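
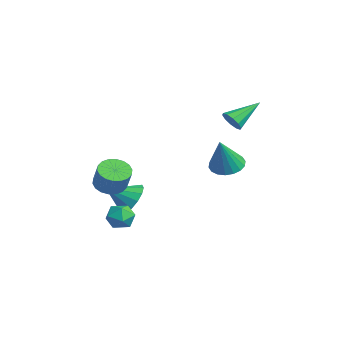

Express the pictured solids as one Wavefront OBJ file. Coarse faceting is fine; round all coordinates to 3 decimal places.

v 0.152 -1.906 -3.952
v 0.854 -2.009 -3.5
v -0.054 -3.251 -3.94
v 0.648 -3.354 -3.488
v -0.024 -2.986 -3.142
v 0.103 -2.154 -3.15
v 0.697 -3.106 -4.29
v 0.824 -2.274 -4.298
v 1.191 -2.751 -3.709
v 0.745 -2.676 -3
v 0.055 -2.584 -4.44
v -0.391 -2.509 -3.731
v 2.985 1.941 0.219
v 3.447 1.294 -0.203
v 3.715 1.299 2.001
v 3.706 1.6 -0.199
v 3.822 1.973 -0.112
v 3.772 2.34 0.041
v 3.567 2.628 0.228
v 3.246 2.78 0.414
v 2.874 2.766 0.561
v 2.524 2.588 0.641
v 2.265 2.282 0.637
v 2.149 1.909 0.55
v 2.199 1.542 0.397
v 2.404 1.254 0.209
v 2.725 1.102 0.023
v 3.097 1.116 -0.124
v -0.69 -2.838 -1.843
v -0.084 -2.369 -2.255
v 0.696 -2.334 -1.07
v 0.09 -2.802 -0.657
v -0.318 -2.098 -2.109
v 0.462 -2.062 -0.923
v -0.626 -1.973 -1.911
v 0.154 -1.937 -0.725
v -0.947 -2.019 -1.698
v -0.166 -1.984 -0.512
v -1.216 -2.227 -1.515
v -0.436 -2.192 -0.329
v -1.382 -2.557 -1.396
v -0.602 -2.522 -0.21
v -1.41 -2.942 -1.366
v -0.63 -2.907 -0.18
v -1.296 -3.306 -1.43
v -0.516 -3.271 -0.245
v -1.062 -3.578 -1.577
v -0.282 -3.542 -0.391
v -0.754 -3.703 -1.775
v 0.026 -3.667 -0.589
v -0.434 -3.656 -1.988
v 0.347 -3.621 -0.802
v -0.164 -3.448 -2.171
v 0.616 -3.413 -0.985
v 0.002 -3.118 -2.29
v 0.782 -3.083 -1.104
v 0.03 -2.733 -2.32
v 0.81 -2.698 -1.134
v 0.691 2.986 2.165
v 1.236 2.852 2.549
v 0.369 4.574 3.175
v 1.361 3.085 2.222
v 1.23 3.28 1.874
v 0.893 3.363 1.636
v 0.479 3.302 1.601
v 0.146 3.12 1.781
v 0.02 2.887 2.107
v 0.151 2.691 2.456
v 0.488 2.609 2.693
v 0.902 2.67 2.729
v -3.279 -0.946 -4.196
v -2.484 -0.648 -3.513
v -3.521 -2.254 -3.344
v -2.953 -0.421 -3.298
v -3.51 -0.335 -3.323
v -4.005 -0.412 -3.582
v -4.306 -0.633 -4.006
v -4.331 -0.937 -4.48
v -4.075 -1.243 -4.879
v -3.605 -1.47 -5.094
v -3.048 -1.556 -5.069
v -2.553 -1.479 -4.81
v -2.253 -1.259 -4.386
v -2.227 -0.955 -3.911
f 1 12 6
f 1 6 2
f 1 2 8
f 1 8 11
f 1 11 12
f 2 6 10
f 6 12 5
f 12 11 3
f 11 8 7
f 8 2 9
f 4 10 5
f 4 5 3
f 4 3 7
f 4 7 9
f 4 9 10
f 5 10 6
f 3 5 12
f 7 3 11
f 9 7 8
f 10 9 2
f 14 13 16
f 14 16 15
f 16 13 17
f 16 17 15
f 17 13 18
f 17 18 15
f 18 13 19
f 18 19 15
f 19 13 20
f 19 20 15
f 20 13 21
f 20 21 15
f 21 13 22
f 21 22 15
f 22 13 23
f 22 23 15
f 23 13 24
f 23 24 15
f 24 13 25
f 24 25 15
f 25 13 26
f 25 26 15
f 26 13 27
f 26 27 15
f 27 13 28
f 27 28 15
f 28 13 14
f 28 14 15
f 30 29 33
f 30 33 31
f 31 33 34
f 31 34 32
f 33 29 35
f 33 35 34
f 34 35 36
f 34 36 32
f 35 29 37
f 35 37 36
f 36 37 38
f 36 38 32
f 37 29 39
f 37 39 38
f 38 39 40
f 38 40 32
f 39 29 41
f 39 41 40
f 40 41 42
f 40 42 32
f 41 29 43
f 41 43 42
f 42 43 44
f 42 44 32
f 43 29 45
f 43 45 44
f 44 45 46
f 44 46 32
f 45 29 47
f 45 47 46
f 46 47 48
f 46 48 32
f 47 29 49
f 47 49 48
f 48 49 50
f 48 50 32
f 49 29 51
f 49 51 50
f 50 51 52
f 50 52 32
f 51 29 53
f 51 53 52
f 52 53 54
f 52 54 32
f 53 29 55
f 53 55 54
f 54 55 56
f 54 56 32
f 55 29 57
f 55 57 56
f 56 57 58
f 56 58 32
f 57 29 30
f 57 30 58
f 58 30 31
f 58 31 32
f 60 59 62
f 60 62 61
f 62 59 63
f 62 63 61
f 63 59 64
f 63 64 61
f 64 59 65
f 64 65 61
f 65 59 66
f 65 66 61
f 66 59 67
f 66 67 61
f 67 59 68
f 67 68 61
f 68 59 69
f 68 69 61
f 69 59 70
f 69 70 61
f 70 59 60
f 70 60 61
f 72 71 74
f 72 74 73
f 74 71 75
f 74 75 73
f 75 71 76
f 75 76 73
f 76 71 77
f 76 77 73
f 77 71 78
f 77 78 73
f 78 71 79
f 78 79 73
f 79 71 80
f 79 80 73
f 80 71 81
f 80 81 73
f 81 71 82
f 81 82 73
f 82 71 83
f 82 83 73
f 83 71 84
f 83 84 73
f 84 71 72
f 84 72 73



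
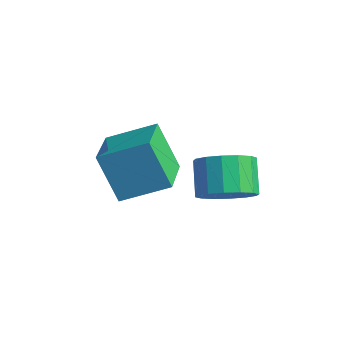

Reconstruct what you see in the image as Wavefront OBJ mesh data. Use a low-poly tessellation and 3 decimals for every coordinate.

v 0.71 3.302 -2.767
v 1.087 2.736 -1.993
v 0.286 3.452 -1.08
v -0.09 4.018 -1.853
v 1.416 3.153 -2.031
v 0.615 3.869 -1.118
v 1.556 3.611 -2.267
v 0.756 4.327 -1.354
v 1.47 3.985 -2.636
v 0.669 4.701 -1.723
v 1.18 4.177 -3.041
v 0.379 4.893 -2.127
v 0.764 4.134 -3.372
v -0.037 4.85 -2.458
v 0.334 3.868 -3.54
v -0.467 4.584 -2.627
v 0.005 3.451 -3.502
v -0.796 4.167 -2.589
v -0.136 2.993 -3.266
v -0.936 3.709 -2.353
v -0.049 2.619 -2.897
v -0.85 3.335 -1.984
v 0.241 2.427 -2.493
v -0.56 3.143 -1.579
v 0.657 2.47 -2.162
v -0.144 3.186 -1.248
v -1.778 0.881 -3.105
v -2.745 0.817 -1.424
v -2.898 2.351 -3.694
v -3.865 2.288 -2.013
v -0.575 2.092 -2.367
v -1.542 2.029 -0.686
v -1.695 3.563 -2.956
v -2.662 3.499 -1.275
f 2 1 5
f 2 5 3
f 3 5 6
f 3 6 4
f 5 1 7
f 5 7 6
f 6 7 8
f 6 8 4
f 7 1 9
f 7 9 8
f 8 9 10
f 8 10 4
f 9 1 11
f 9 11 10
f 10 11 12
f 10 12 4
f 11 1 13
f 11 13 12
f 12 13 14
f 12 14 4
f 13 1 15
f 13 15 14
f 14 15 16
f 14 16 4
f 15 1 17
f 15 17 16
f 16 17 18
f 16 18 4
f 17 1 19
f 17 19 18
f 18 19 20
f 18 20 4
f 19 1 21
f 19 21 20
f 20 21 22
f 20 22 4
f 21 1 23
f 21 23 22
f 22 23 24
f 22 24 4
f 23 1 25
f 23 25 24
f 24 25 26
f 24 26 4
f 25 1 2
f 25 2 26
f 26 2 3
f 26 3 4
f 28 30 27
f 31 28 27
f 27 30 29
f 29 31 27
f 28 34 30
f 32 28 31
f 32 34 28
f 30 34 29
f 33 31 29
f 29 34 33
f 33 32 31
f 34 32 33



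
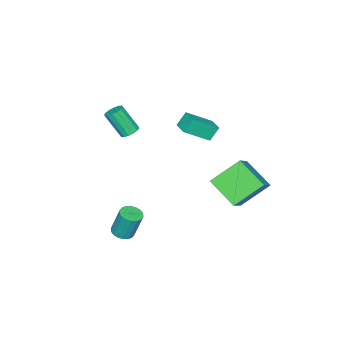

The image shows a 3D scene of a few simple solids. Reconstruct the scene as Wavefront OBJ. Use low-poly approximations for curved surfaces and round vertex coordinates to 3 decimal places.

v -2.871 0.298 -2.559
v -4.148 1.23 -1.385
v -2.616 1.897 -3.553
v -3.893 2.83 -2.378
v -1.447 0.79 -1.402
v -2.724 1.723 -0.227
v -1.192 2.39 -2.395
v -2.469 3.322 -1.221
v 3.506 -0.945 -2.784
v 3.976 -0.578 -2.853
v 3.844 -0.129 -1.365
v 3.374 -0.495 -1.296
v 3.769 -0.422 -2.918
v 3.637 0.027 -1.43
v 3.51 -0.37 -2.957
v 3.378 0.079 -1.469
v 3.251 -0.432 -2.962
v 3.118 0.018 -1.474
v 3.041 -0.595 -2.931
v 2.909 -0.145 -1.443
v 2.924 -0.827 -2.871
v 2.792 -0.378 -1.383
v 2.922 -1.083 -2.794
v 2.79 -0.633 -1.306
v 3.036 -1.311 -2.715
v 2.904 -0.862 -1.227
v 3.243 -1.467 -2.65
v 3.111 -1.018 -1.162
v 3.502 -1.519 -2.611
v 3.37 -1.07 -1.123
v 3.762 -1.458 -2.606
v 3.629 -1.008 -1.118
v 3.971 -1.295 -2.637
v 3.839 -0.845 -1.149
v 4.088 -1.062 -2.697
v 3.956 -0.613 -1.209
v 4.09 -0.807 -2.774
v 3.958 -0.357 -1.286
v 0.636 -2.557 2.16
v 1.082 -2.291 2.266
v 1.271 -3.138 3.587
v 0.824 -3.403 3.48
v 0.883 -2.147 2.387
v 1.072 -2.994 3.708
v 0.618 -2.112 2.448
v 0.806 -2.959 3.768
v 0.357 -2.196 2.431
v 0.546 -3.043 3.751
v 0.171 -2.377 2.341
v 0.36 -3.224 3.662
v 0.11 -2.606 2.203
v 0.298 -3.453 3.524
v 0.189 -2.822 2.053
v 0.378 -3.669 3.374
v 0.388 -2.966 1.932
v 0.577 -3.813 3.253
v 0.654 -3.001 1.872
v 0.842 -3.848 3.192
v 0.914 -2.917 1.889
v 1.103 -3.764 3.209
v 1.1 -2.736 1.978
v 1.289 -3.583 3.299
v 1.162 -2.507 2.116
v 1.35 -3.354 3.437
v -2.691 -0.477 0.898
v -1.613 -1.337 1.84
v -3.176 -0.261 1.65
v -2.097 -1.121 2.592
v -2.183 0.281 1.008
v -1.104 -0.579 1.95
v -2.667 0.497 1.76
v -1.589 -0.363 2.702
f 2 4 1
f 5 2 1
f 1 4 3
f 3 5 1
f 2 8 4
f 6 2 5
f 6 8 2
f 4 8 3
f 7 5 3
f 3 8 7
f 7 6 5
f 8 6 7
f 10 9 13
f 10 13 11
f 11 13 14
f 11 14 12
f 13 9 15
f 13 15 14
f 14 15 16
f 14 16 12
f 15 9 17
f 15 17 16
f 16 17 18
f 16 18 12
f 17 9 19
f 17 19 18
f 18 19 20
f 18 20 12
f 19 9 21
f 19 21 20
f 20 21 22
f 20 22 12
f 21 9 23
f 21 23 22
f 22 23 24
f 22 24 12
f 23 9 25
f 23 25 24
f 24 25 26
f 24 26 12
f 25 9 27
f 25 27 26
f 26 27 28
f 26 28 12
f 27 9 29
f 27 29 28
f 28 29 30
f 28 30 12
f 29 9 31
f 29 31 30
f 30 31 32
f 30 32 12
f 31 9 33
f 31 33 32
f 32 33 34
f 32 34 12
f 33 9 35
f 33 35 34
f 34 35 36
f 34 36 12
f 35 9 37
f 35 37 36
f 36 37 38
f 36 38 12
f 37 9 10
f 37 10 38
f 38 10 11
f 38 11 12
f 40 39 43
f 40 43 41
f 41 43 44
f 41 44 42
f 43 39 45
f 43 45 44
f 44 45 46
f 44 46 42
f 45 39 47
f 45 47 46
f 46 47 48
f 46 48 42
f 47 39 49
f 47 49 48
f 48 49 50
f 48 50 42
f 49 39 51
f 49 51 50
f 50 51 52
f 50 52 42
f 51 39 53
f 51 53 52
f 52 53 54
f 52 54 42
f 53 39 55
f 53 55 54
f 54 55 56
f 54 56 42
f 55 39 57
f 55 57 56
f 56 57 58
f 56 58 42
f 57 39 59
f 57 59 58
f 58 59 60
f 58 60 42
f 59 39 61
f 59 61 60
f 60 61 62
f 60 62 42
f 61 39 63
f 61 63 62
f 62 63 64
f 62 64 42
f 63 39 40
f 63 40 64
f 64 40 41
f 64 41 42
f 66 68 65
f 69 66 65
f 65 68 67
f 67 69 65
f 66 72 68
f 70 66 69
f 70 72 66
f 68 72 67
f 71 69 67
f 67 72 71
f 71 70 69
f 72 70 71



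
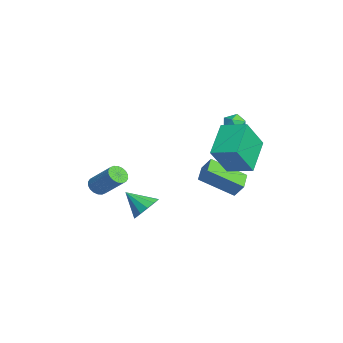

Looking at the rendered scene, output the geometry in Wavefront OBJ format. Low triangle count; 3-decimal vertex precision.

v -0.219 2.917 -1.294
v -0.484 1.113 -0.154
v 0.116 3.339 -0.548
v -0.15 1.535 0.592
v 0.89 2.565 -1.592
v 0.624 0.761 -0.452
v 1.224 2.987 -0.846
v 0.959 1.183 0.294
v 1.234 -1.898 -2.05
v 1.99 -1.958 -1.623
v 0.626 -2.882 -1.11
v 1.738 -1.597 -1.407
v 1.326 -1.331 -1.396
v 0.885 -1.246 -1.592
v 0.555 -1.367 -1.934
v 0.44 -1.657 -2.312
v 0.578 -2.024 -2.607
v 0.924 -2.351 -2.725
v 1.368 -2.534 -2.628
v 1.77 -2.515 -2.348
v 2.002 -2.3 -1.973
v 3.098 1.79 1.19
v 3.802 0.851 2.81
v 1.51 2.561 2.327
v 2.213 1.622 3.947
v 3.887 2.938 1.513
v 4.59 1.999 3.133
v 2.298 3.709 2.65
v 3.002 2.77 4.27
v -1.436 3.492 2.617
v -0.9 3.4 2.153
v -1.36 2.38 2.927
v -0.824 2.288 2.463
v -0.726 2.687 3.048
v -0.773 3.374 2.857
v -1.487 2.406 2.223
v -1.534 3.093 2.032
v -0.932 2.728 1.91
v -0.461 2.902 2.419
v -1.799 2.878 2.661
v -1.328 3.052 3.17
v -1.656 -4.046 -1.672
v -1.278 -3.864 -2.114
v -0.306 -2.911 -0.891
v -0.684 -3.094 -0.448
v -1.469 -3.67 -2.114
v -0.496 -2.718 -0.891
v -1.696 -3.551 -2.026
v -0.724 -2.598 -0.802
v -1.916 -3.53 -1.867
v -0.943 -2.577 -0.644
v -2.084 -3.611 -1.67
v -1.112 -2.659 -0.447
v -2.167 -3.779 -1.474
v -1.195 -2.826 -0.25
v -2.15 -3.999 -1.316
v -1.177 -3.046 -0.093
v -2.034 -4.229 -1.229
v -1.062 -3.276 -0.006
v -1.844 -4.422 -1.229
v -0.871 -3.47 -0.006
v -1.616 -4.542 -1.318
v -0.644 -3.589 -0.094
v -1.397 -4.563 -1.476
v -0.424 -3.61 -0.253
v -1.228 -4.481 -1.673
v -0.256 -3.529 -0.45
v -1.145 -4.314 -1.87
v -0.173 -3.361 -0.646
v -1.163 -4.094 -2.027
v -0.19 -3.141 -0.804
f 2 4 1
f 5 2 1
f 1 4 3
f 3 5 1
f 2 8 4
f 6 2 5
f 6 8 2
f 4 8 3
f 7 5 3
f 3 8 7
f 7 6 5
f 8 6 7
f 10 9 12
f 10 12 11
f 12 9 13
f 12 13 11
f 13 9 14
f 13 14 11
f 14 9 15
f 14 15 11
f 15 9 16
f 15 16 11
f 16 9 17
f 16 17 11
f 17 9 18
f 17 18 11
f 18 9 19
f 18 19 11
f 19 9 20
f 19 20 11
f 20 9 21
f 20 21 11
f 21 9 10
f 21 10 11
f 23 25 22
f 26 23 22
f 22 25 24
f 24 26 22
f 23 29 25
f 27 23 26
f 27 29 23
f 25 29 24
f 28 26 24
f 24 29 28
f 28 27 26
f 29 27 28
f 30 41 35
f 30 35 31
f 30 31 37
f 30 37 40
f 30 40 41
f 31 35 39
f 35 41 34
f 41 40 32
f 40 37 36
f 37 31 38
f 33 39 34
f 33 34 32
f 33 32 36
f 33 36 38
f 33 38 39
f 34 39 35
f 32 34 41
f 36 32 40
f 38 36 37
f 39 38 31
f 43 42 46
f 43 46 44
f 44 46 47
f 44 47 45
f 46 42 48
f 46 48 47
f 47 48 49
f 47 49 45
f 48 42 50
f 48 50 49
f 49 50 51
f 49 51 45
f 50 42 52
f 50 52 51
f 51 52 53
f 51 53 45
f 52 42 54
f 52 54 53
f 53 54 55
f 53 55 45
f 54 42 56
f 54 56 55
f 55 56 57
f 55 57 45
f 56 42 58
f 56 58 57
f 57 58 59
f 57 59 45
f 58 42 60
f 58 60 59
f 59 60 61
f 59 61 45
f 60 42 62
f 60 62 61
f 61 62 63
f 61 63 45
f 62 42 64
f 62 64 63
f 63 64 65
f 63 65 45
f 64 42 66
f 64 66 65
f 65 66 67
f 65 67 45
f 66 42 68
f 66 68 67
f 67 68 69
f 67 69 45
f 68 42 70
f 68 70 69
f 69 70 71
f 69 71 45
f 70 42 43
f 70 43 71
f 71 43 44
f 71 44 45



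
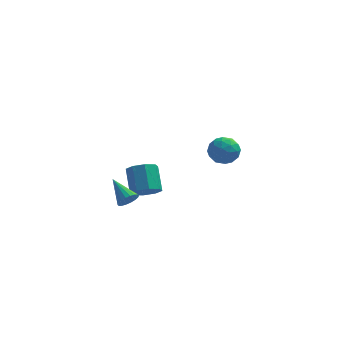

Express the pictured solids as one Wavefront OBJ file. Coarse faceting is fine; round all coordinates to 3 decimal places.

v 2.741 -2.807 1.871
v 3.416 -3.089 1.638
v 2.604 -3.771 2.642
v 3.279 -4.053 2.409
v 3.256 -3.41 2.827
v 3.341 -2.814 2.35
v 2.679 -4.046 1.93
v 2.764 -3.45 1.453
v 3.377 -3.855 1.674
v 3.734 -3.462 2.228
v 2.286 -3.398 2.052
v 2.643 -3.005 2.606
v 3.091 -2.864 1.687
v 2.929 -3.996 2.593
v 2.916 -3.618 2.839
v 3.313 -3.785 2.702
v 3.047 -2.702 2.106
v 3.443 -2.868 1.968
v 3.349 -3.056 2.667
v 2.577 -3.992 2.312
v 2.973 -4.158 2.174
v 2.707 -3.075 1.578
v 3.104 -3.242 1.441
v 2.671 -3.804 1.613
v 3.464 -3.48 1.571
v 3.384 -4.046 2.024
v 3.031 -4.042 1.742
v 3.081 -3.692 1.462
v 3.674 -3.249 1.897
v 3.593 -3.815 2.35
v 3.58 -3.437 2.596
v 3.63 -3.087 2.316
v 3.651 -3.699 1.918
v 2.427 -3.045 1.93
v 2.346 -3.611 2.383
v 2.39 -3.773 1.964
v 2.44 -3.423 1.684
v 2.636 -2.814 2.256
v 2.556 -3.38 2.709
v 2.939 -3.168 2.818
v 2.989 -2.818 2.538
v 2.369 -3.161 2.362
v -1.454 -0.435 -3.314
v -1.148 -0.533 -2.856
v -2.266 0.535 -2.566
v -1.025 -0.346 -2.965
v -0.988 -0.176 -3.144
v -1.042 -0.058 -3.356
v -1.178 -0.014 -3.56
v -1.369 -0.054 -3.716
v -1.576 -0.169 -3.792
v -1.76 -0.337 -3.773
v -1.883 -0.524 -3.664
v -1.92 -0.694 -3.485
v -1.866 -0.812 -3.273
v -1.73 -0.856 -3.069
v -1.539 -0.816 -2.913
v -1.332 -0.701 -2.837
v -0.828 1.727 -4.184
v -0.434 2.246 -4.612
v -0.717 3.292 -3.604
v -1.112 2.773 -3.176
v -1.013 2.226 -4.754
v -1.297 3.272 -3.746
v -1.484 1.913 -4.562
v -1.768 2.96 -3.555
v -1.571 1.492 -4.149
v -1.855 2.538 -3.141
v -1.223 1.208 -3.756
v -1.506 2.254 -2.748
v -0.643 1.228 -3.614
v -0.927 2.274 -2.606
v -0.172 1.54 -3.805
v -0.456 2.587 -2.798
v -0.085 1.962 -4.219
v -0.369 3.008 -3.211
f 1 38 17
f 38 12 41
f 17 41 6
f 38 41 17
f 1 17 13
f 17 6 18
f 13 18 2
f 17 18 13
f 1 13 22
f 13 2 23
f 22 23 8
f 13 23 22
f 1 22 34
f 22 8 37
f 34 37 11
f 22 37 34
f 1 34 38
f 34 11 42
f 38 42 12
f 34 42 38
f 2 18 29
f 18 6 32
f 29 32 10
f 18 32 29
f 6 41 19
f 41 12 40
f 19 40 5
f 41 40 19
f 12 42 39
f 42 11 35
f 39 35 3
f 42 35 39
f 11 37 36
f 37 8 24
f 36 24 7
f 37 24 36
f 8 23 28
f 23 2 25
f 28 25 9
f 23 25 28
f 4 30 16
f 30 10 31
f 16 31 5
f 30 31 16
f 4 16 14
f 16 5 15
f 14 15 3
f 16 15 14
f 4 14 21
f 14 3 20
f 21 20 7
f 14 20 21
f 4 21 26
f 21 7 27
f 26 27 9
f 21 27 26
f 4 26 30
f 26 9 33
f 30 33 10
f 26 33 30
f 5 31 19
f 31 10 32
f 19 32 6
f 31 32 19
f 3 15 39
f 15 5 40
f 39 40 12
f 15 40 39
f 7 20 36
f 20 3 35
f 36 35 11
f 20 35 36
f 9 27 28
f 27 7 24
f 28 24 8
f 27 24 28
f 10 33 29
f 33 9 25
f 29 25 2
f 33 25 29
f 44 43 46
f 44 46 45
f 46 43 47
f 46 47 45
f 47 43 48
f 47 48 45
f 48 43 49
f 48 49 45
f 49 43 50
f 49 50 45
f 50 43 51
f 50 51 45
f 51 43 52
f 51 52 45
f 52 43 53
f 52 53 45
f 53 43 54
f 53 54 45
f 54 43 55
f 54 55 45
f 55 43 56
f 55 56 45
f 56 43 57
f 56 57 45
f 57 43 58
f 57 58 45
f 58 43 44
f 58 44 45
f 60 59 63
f 60 63 61
f 61 63 64
f 61 64 62
f 63 59 65
f 63 65 64
f 64 65 66
f 64 66 62
f 65 59 67
f 65 67 66
f 66 67 68
f 66 68 62
f 67 59 69
f 67 69 68
f 68 69 70
f 68 70 62
f 69 59 71
f 69 71 70
f 70 71 72
f 70 72 62
f 71 59 73
f 71 73 72
f 72 73 74
f 72 74 62
f 73 59 75
f 73 75 74
f 74 75 76
f 74 76 62
f 75 59 60
f 75 60 76
f 76 60 61
f 76 61 62



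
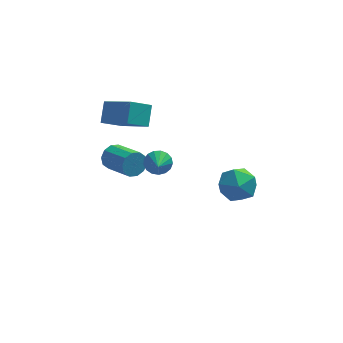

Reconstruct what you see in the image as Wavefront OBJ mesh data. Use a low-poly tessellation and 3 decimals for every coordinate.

v -0.126 1.145 0.871
v 0.216 0.835 0.358
v -0.154 0.255 1.389
v 0.455 0.944 0.558
v 0.561 1.1 0.83
v 0.509 1.265 1.111
v 0.312 1.403 1.337
v 0.015 1.482 1.456
v -0.315 1.483 1.442
v -0.602 1.407 1.296
v -0.78 1.271 1.053
v -0.807 1.106 0.768
v -0.679 0.95 0.507
v -0.424 0.838 0.329
v -0.101 0.797 0.275
v -1.792 2.695 2.282
v -2.77 2.266 2.951
v -1.615 3.56 3.095
v -2.593 3.131 3.764
v -0.547 1.469 3.316
v -1.525 1.04 3.985
v -0.37 2.334 4.129
v -1.348 1.905 4.798
v 3.645 -2.353 3.682
v 4.154 -2.895 2.983
v 2.426 -3.465 3.657
v 2.935 -4.007 2.958
v 3.288 -3.948 3.913
v 4.041 -3.26 3.929
v 2.539 -3.1 2.711
v 3.292 -2.412 2.727
v 3.47 -3.356 2.383
v 3.933 -3.88 3.126
v 2.647 -2.48 3.514
v 3.11 -3.004 4.257
v -2.222 3.241 -0.599
v -1.971 3.673 -0.081
v -0.967 2.352 0.537
v -1.218 1.919 0.019
v -2.335 3.469 0.075
v -1.331 2.148 0.692
v -2.655 3.178 -0.027
v -1.652 1.857 0.59
v -2.81 2.911 -0.347
v -1.807 1.59 0.27
v -2.741 2.769 -0.763
v -1.737 1.448 -0.146
v -2.473 2.808 -1.117
v -1.469 1.487 -0.499
v -2.109 3.012 -1.272
v -1.105 1.691 -0.655
v -1.788 3.303 -1.17
v -0.785 1.982 -0.553
v -1.633 3.57 -0.85
v -0.63 2.249 -0.233
v -1.703 3.712 -0.434
v -0.699 2.391 0.183
f 2 1 4
f 2 4 3
f 4 1 5
f 4 5 3
f 5 1 6
f 5 6 3
f 6 1 7
f 6 7 3
f 7 1 8
f 7 8 3
f 8 1 9
f 8 9 3
f 9 1 10
f 9 10 3
f 10 1 11
f 10 11 3
f 11 1 12
f 11 12 3
f 12 1 13
f 12 13 3
f 13 1 14
f 13 14 3
f 14 1 15
f 14 15 3
f 15 1 2
f 15 2 3
f 17 19 16
f 20 17 16
f 16 19 18
f 18 20 16
f 17 23 19
f 21 17 20
f 21 23 17
f 19 23 18
f 22 20 18
f 18 23 22
f 22 21 20
f 23 21 22
f 24 35 29
f 24 29 25
f 24 25 31
f 24 31 34
f 24 34 35
f 25 29 33
f 29 35 28
f 35 34 26
f 34 31 30
f 31 25 32
f 27 33 28
f 27 28 26
f 27 26 30
f 27 30 32
f 27 32 33
f 28 33 29
f 26 28 35
f 30 26 34
f 32 30 31
f 33 32 25
f 37 36 40
f 37 40 38
f 38 40 41
f 38 41 39
f 40 36 42
f 40 42 41
f 41 42 43
f 41 43 39
f 42 36 44
f 42 44 43
f 43 44 45
f 43 45 39
f 44 36 46
f 44 46 45
f 45 46 47
f 45 47 39
f 46 36 48
f 46 48 47
f 47 48 49
f 47 49 39
f 48 36 50
f 48 50 49
f 49 50 51
f 49 51 39
f 50 36 52
f 50 52 51
f 51 52 53
f 51 53 39
f 52 36 54
f 52 54 53
f 53 54 55
f 53 55 39
f 54 36 56
f 54 56 55
f 55 56 57
f 55 57 39
f 56 36 37
f 56 37 57
f 57 37 38
f 57 38 39



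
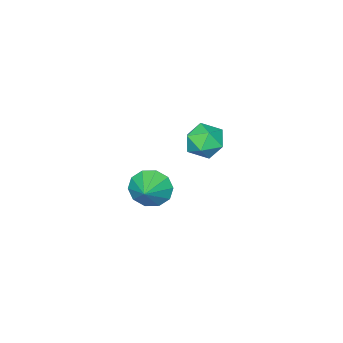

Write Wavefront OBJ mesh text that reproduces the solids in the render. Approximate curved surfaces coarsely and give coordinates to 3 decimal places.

v -1.202 1.894 0.93
v -0.582 2.474 1.477
v -0.378 0.566 1.403
v 0.242 1.146 1.95
v -0.721 1.031 2.23
v -1.231 1.852 1.938
v 0.271 1.188 0.942
v -0.239 2.009 0.65
v 0.328 2.037 1.485
v -0.285 1.94 2.281
v -0.675 1.1 0.599
v -1.288 1.003 1.395
v -1.057 -2.395 -4.226
v -0.398 -2.883 -4.914
v 0.017 -1.725 -3.674
v -0.605 -2.32 -5.193
v -0.984 -1.786 -5.103
v -1.391 -1.484 -4.678
v -1.67 -1.53 -4.081
v -1.715 -1.906 -3.539
v -1.508 -2.469 -3.259
v -1.129 -3.003 -3.349
v -0.722 -3.305 -3.774
v -0.443 -3.259 -4.372
f 1 12 6
f 1 6 2
f 1 2 8
f 1 8 11
f 1 11 12
f 2 6 10
f 6 12 5
f 12 11 3
f 11 8 7
f 8 2 9
f 4 10 5
f 4 5 3
f 4 3 7
f 4 7 9
f 4 9 10
f 5 10 6
f 3 5 12
f 7 3 11
f 9 7 8
f 10 9 2
f 14 13 16
f 14 16 15
f 16 13 17
f 16 17 15
f 17 13 18
f 17 18 15
f 18 13 19
f 18 19 15
f 19 13 20
f 19 20 15
f 20 13 21
f 20 21 15
f 21 13 22
f 21 22 15
f 22 13 23
f 22 23 15
f 23 13 24
f 23 24 15
f 24 13 14
f 24 14 15



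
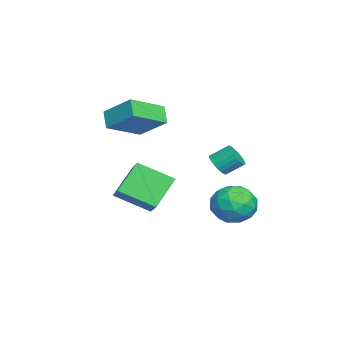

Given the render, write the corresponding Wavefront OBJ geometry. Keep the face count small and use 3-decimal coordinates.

v -3.037 -2.764 4.109
v -2.331 -1.362 5.197
v -4.451 -1.388 3.255
v -3.745 0.014 4.343
v -2.315 -2.514 3.317
v -1.609 -1.112 4.405
v -3.729 -1.138 2.463
v -3.023 0.264 3.551
v -4.492 -1.657 -0.056
v -3.072 -1.18 0.849
v -4.491 0.174 -1.022
v -3.071 0.651 -0.117
v -3.329 -2.411 -1.483
v -1.909 -1.934 -0.578
v -3.328 -0.58 -2.449
v -1.908 -0.103 -1.544
v 1.012 3.13 2.469
v 1.242 2.781 2.98
v 1.137 3.621 3.601
v 0.908 3.97 3.091
v 1.46 2.879 2.884
v 1.355 3.719 3.506
v 1.61 3.015 2.725
v 1.505 3.855 3.347
v 1.669 3.169 2.527
v 1.564 4.009 3.149
v 1.628 3.317 2.321
v 1.523 4.157 2.942
v 1.493 3.436 2.136
v 1.388 4.276 2.758
v 1.285 3.509 2.003
v 1.18 4.349 2.624
v 1.036 3.524 1.94
v 0.931 4.364 2.562
v 0.783 3.479 1.959
v 0.678 4.319 2.58
v 0.565 3.381 2.054
v 0.46 4.221 2.676
v 0.415 3.245 2.213
v 0.31 4.085 2.835
v 0.356 3.091 2.411
v 0.251 3.931 3.033
v 0.397 2.943 2.618
v 0.292 3.783 3.239
v 0.532 2.824 2.802
v 0.427 3.664 3.424
v 0.74 2.751 2.936
v 0.635 3.591 3.557
v 0.989 2.736 2.998
v 0.884 3.576 3.62
v -3.68 3.348 -1.471
v -3.136 3.751 -0.456
v -1.924 3.229 -2.364
v -1.38 3.632 -1.349
v -1.889 2.524 -1.369
v -2.975 2.597 -0.818
v -2.085 4.383 -2.002
v -3.171 4.456 -1.451
v -2.151 4.39 -0.784
v -2.03 3.241 -0.393
v -3.03 3.739 -2.427
v -2.909 2.59 -2.036
v -3.562 3.56 -0.885
v -1.498 3.42 -1.935
v -1.797 2.769 -1.947
v -1.478 3.005 -1.35
v -3.467 2.882 -1.098
v -3.148 3.119 -0.501
v -2.415 2.397 -1.038
v -1.912 3.861 -2.319
v -1.593 4.098 -1.722
v -3.582 3.975 -1.47
v -3.263 4.211 -0.873
v -2.645 4.583 -1.782
v -2.664 4.173 -0.482
v -1.631 4.103 -1.006
v -2.046 4.544 -1.391
v -2.684 4.587 -1.066
v -2.592 3.497 -0.252
v -1.56 3.427 -0.776
v -1.86 2.776 -0.788
v -2.498 2.819 -0.464
v -2.013 3.873 -0.445
v -3.5 3.553 -2.044
v -2.468 3.483 -2.568
v -2.562 4.161 -2.356
v -3.2 4.204 -2.032
v -3.429 2.877 -1.814
v -2.396 2.807 -2.338
v -2.376 2.393 -1.754
v -3.014 2.436 -1.429
v -3.047 3.107 -2.375
f 2 4 1
f 5 2 1
f 1 4 3
f 3 5 1
f 2 8 4
f 6 2 5
f 6 8 2
f 4 8 3
f 7 5 3
f 3 8 7
f 7 6 5
f 8 6 7
f 10 12 9
f 13 10 9
f 9 12 11
f 11 13 9
f 10 16 12
f 14 10 13
f 14 16 10
f 12 16 11
f 15 13 11
f 11 16 15
f 15 14 13
f 16 14 15
f 18 17 21
f 18 21 19
f 19 21 22
f 19 22 20
f 21 17 23
f 21 23 22
f 22 23 24
f 22 24 20
f 23 17 25
f 23 25 24
f 24 25 26
f 24 26 20
f 25 17 27
f 25 27 26
f 26 27 28
f 26 28 20
f 27 17 29
f 27 29 28
f 28 29 30
f 28 30 20
f 29 17 31
f 29 31 30
f 30 31 32
f 30 32 20
f 31 17 33
f 31 33 32
f 32 33 34
f 32 34 20
f 33 17 35
f 33 35 34
f 34 35 36
f 34 36 20
f 35 17 37
f 35 37 36
f 36 37 38
f 36 38 20
f 37 17 39
f 37 39 38
f 38 39 40
f 38 40 20
f 39 17 41
f 39 41 40
f 40 41 42
f 40 42 20
f 41 17 43
f 41 43 42
f 42 43 44
f 42 44 20
f 43 17 45
f 43 45 44
f 44 45 46
f 44 46 20
f 45 17 47
f 45 47 46
f 46 47 48
f 46 48 20
f 47 17 49
f 47 49 48
f 48 49 50
f 48 50 20
f 49 17 18
f 49 18 50
f 50 18 19
f 50 19 20
f 51 88 67
f 88 62 91
f 67 91 56
f 88 91 67
f 51 67 63
f 67 56 68
f 63 68 52
f 67 68 63
f 51 63 72
f 63 52 73
f 72 73 58
f 63 73 72
f 51 72 84
f 72 58 87
f 84 87 61
f 72 87 84
f 51 84 88
f 84 61 92
f 88 92 62
f 84 92 88
f 52 68 79
f 68 56 82
f 79 82 60
f 68 82 79
f 56 91 69
f 91 62 90
f 69 90 55
f 91 90 69
f 62 92 89
f 92 61 85
f 89 85 53
f 92 85 89
f 61 87 86
f 87 58 74
f 86 74 57
f 87 74 86
f 58 73 78
f 73 52 75
f 78 75 59
f 73 75 78
f 54 80 66
f 80 60 81
f 66 81 55
f 80 81 66
f 54 66 64
f 66 55 65
f 64 65 53
f 66 65 64
f 54 64 71
f 64 53 70
f 71 70 57
f 64 70 71
f 54 71 76
f 71 57 77
f 76 77 59
f 71 77 76
f 54 76 80
f 76 59 83
f 80 83 60
f 76 83 80
f 55 81 69
f 81 60 82
f 69 82 56
f 81 82 69
f 53 65 89
f 65 55 90
f 89 90 62
f 65 90 89
f 57 70 86
f 70 53 85
f 86 85 61
f 70 85 86
f 59 77 78
f 77 57 74
f 78 74 58
f 77 74 78
f 60 83 79
f 83 59 75
f 79 75 52
f 83 75 79



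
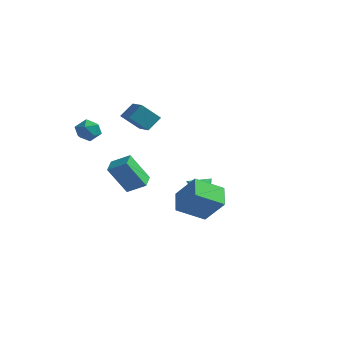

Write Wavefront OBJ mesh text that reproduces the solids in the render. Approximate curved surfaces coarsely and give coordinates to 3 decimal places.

v -3.619 -0.939 -1.944
v -2.511 -0.633 -1.297
v -4.009 0.072 -1.755
v -2.901 0.378 -1.108
v -2.739 -0.258 -3.772
v -1.631 0.048 -3.125
v -3.129 0.753 -3.583
v -2.021 1.059 -2.936
v -3.859 0.863 1.654
v -3.51 1.656 2.441
v -2.979 1.492 0.629
v -2.63 2.285 1.416
v -2.63 -0.125 2.104
v -2.281 0.668 2.891
v -1.75 0.504 1.079
v -1.401 1.297 1.866
v 4.095 -3.147 -3.131
v 2.963 -4.339 -2.218
v 3.413 -2.019 -2.503
v 2.281 -3.211 -1.59
v 5.339 -3.209 -1.67
v 4.207 -4.401 -0.757
v 4.657 -2.081 -1.042
v 3.525 -3.273 -0.129
v 0.267 2.661 -4.027
v 1.13 2.405 -4.262
v 0.693 3.459 -3.333
v 1.01 2.746 -4.58
v 0.691 3.064 -4.75
v 0.259 3.274 -4.726
v -0.171 3.32 -4.515
v -0.484 3.19 -4.174
v -0.596 2.918 -3.793
v -0.476 2.577 -3.474
v -0.157 2.259 -3.304
v 0.275 2.048 -3.328
v 0.705 2.002 -3.539
v 1.018 2.133 -3.881
v -3.198 -2.587 2.366
v -2.669 -3.192 2.576
v -3.871 -3.448 1.584
v -3.342 -4.053 1.794
v -3.872 -3.75 2.358
v -3.455 -3.218 2.841
v -3.085 -3.422 1.319
v -2.668 -2.89 1.802
v -2.599 -3.708 1.929
v -3.085 -3.91 2.571
v -3.455 -2.73 1.589
v -3.941 -2.932 2.231
f 2 4 1
f 5 2 1
f 1 4 3
f 3 5 1
f 2 8 4
f 6 2 5
f 6 8 2
f 4 8 3
f 7 5 3
f 3 8 7
f 7 6 5
f 8 6 7
f 10 12 9
f 13 10 9
f 9 12 11
f 11 13 9
f 10 16 12
f 14 10 13
f 14 16 10
f 12 16 11
f 15 13 11
f 11 16 15
f 15 14 13
f 16 14 15
f 18 20 17
f 21 18 17
f 17 20 19
f 19 21 17
f 18 24 20
f 22 18 21
f 22 24 18
f 20 24 19
f 23 21 19
f 19 24 23
f 23 22 21
f 24 22 23
f 26 25 28
f 26 28 27
f 28 25 29
f 28 29 27
f 29 25 30
f 29 30 27
f 30 25 31
f 30 31 27
f 31 25 32
f 31 32 27
f 32 25 33
f 32 33 27
f 33 25 34
f 33 34 27
f 34 25 35
f 34 35 27
f 35 25 36
f 35 36 27
f 36 25 37
f 36 37 27
f 37 25 38
f 37 38 27
f 38 25 26
f 38 26 27
f 39 50 44
f 39 44 40
f 39 40 46
f 39 46 49
f 39 49 50
f 40 44 48
f 44 50 43
f 50 49 41
f 49 46 45
f 46 40 47
f 42 48 43
f 42 43 41
f 42 41 45
f 42 45 47
f 42 47 48
f 43 48 44
f 41 43 50
f 45 41 49
f 47 45 46
f 48 47 40



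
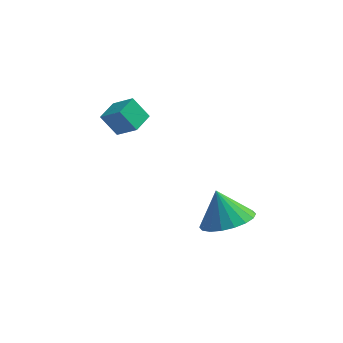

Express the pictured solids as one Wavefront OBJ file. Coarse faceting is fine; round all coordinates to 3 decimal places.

v 1.955 0.484 1.165
v 2.674 1.019 1.245
v 1.545 0.876 2.235
v 2.41 1.253 1.058
v 2.054 1.336 0.892
v 1.68 1.249 0.78
v 1.36 1.011 0.744
v 1.157 0.669 0.792
v 1.113 0.29 0.914
v 1.235 -0.05 1.085
v 1.5 -0.285 1.273
v 1.855 -0.367 1.439
v 2.23 -0.281 1.551
v 2.55 -0.043 1.587
v 2.753 0.299 1.539
v 2.797 0.678 1.417
v -2.388 3.329 3.355
v -1.702 2.987 3.948
v -2.088 4.087 3.445
v -1.401 3.744 4.038
v -1.839 3.196 2.642
v -1.152 2.853 3.235
v -1.538 3.953 2.732
v -0.852 3.611 3.325
f 2 1 4
f 2 4 3
f 4 1 5
f 4 5 3
f 5 1 6
f 5 6 3
f 6 1 7
f 6 7 3
f 7 1 8
f 7 8 3
f 8 1 9
f 8 9 3
f 9 1 10
f 9 10 3
f 10 1 11
f 10 11 3
f 11 1 12
f 11 12 3
f 12 1 13
f 12 13 3
f 13 1 14
f 13 14 3
f 14 1 15
f 14 15 3
f 15 1 16
f 15 16 3
f 16 1 2
f 16 2 3
f 18 20 17
f 21 18 17
f 17 20 19
f 19 21 17
f 18 24 20
f 22 18 21
f 22 24 18
f 20 24 19
f 23 21 19
f 19 24 23
f 23 22 21
f 24 22 23



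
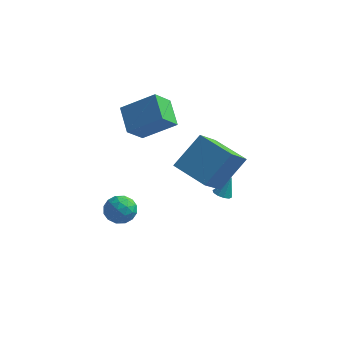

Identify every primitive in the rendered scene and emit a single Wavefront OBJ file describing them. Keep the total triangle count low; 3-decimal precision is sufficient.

v -3.54 -2.903 -2.206
v -2.661 -2.771 -2.301
v -3.539 -3.749 -3.379
v -2.66 -3.617 -3.474
v -2.968 -4.098 -2.787
v -2.968 -3.575 -2.062
v -3.232 -2.945 -3.618
v -3.232 -2.422 -2.893
v -2.471 -2.796 -3.174
v -2.307 -3.509 -2.66
v -3.893 -3.011 -3.02
v -3.729 -3.724 -2.506
v -3.1 -2.763 -2.151
v -3.1 -3.757 -3.529
v -3.28 -4.04 -3.125
v -2.764 -3.962 -3.181
v -3.281 -3.236 -2.01
v -2.764 -3.158 -2.066
v -2.944 -3.938 -2.351
v -3.436 -3.362 -3.614
v -2.919 -3.284 -3.67
v -3.436 -2.558 -2.499
v -2.92 -2.48 -2.555
v -3.256 -2.582 -3.329
v -2.472 -2.7 -2.72
v -2.472 -3.197 -3.409
v -2.808 -2.802 -3.494
v -2.808 -2.495 -3.068
v -2.376 -3.119 -2.418
v -2.376 -3.616 -3.107
v -2.556 -3.899 -2.703
v -2.556 -3.592 -2.277
v -2.264 -3.134 -2.931
v -3.824 -2.904 -2.573
v -3.824 -3.401 -3.262
v -3.644 -2.928 -3.403
v -3.644 -2.621 -2.977
v -3.728 -3.323 -2.271
v -3.728 -3.82 -2.96
v -3.392 -4.025 -2.612
v -3.392 -3.718 -2.186
v -3.936 -3.386 -2.749
v -2.633 -1.625 1.478
v -2.981 -2.63 2.405
v -3.515 -0.527 2.337
v -3.864 -1.531 3.263
v -0.976 -1.169 2.597
v -1.325 -2.173 3.523
v -1.859 -0.07 3.455
v -2.207 -1.075 4.382
v 1.985 -2.854 -0.176
v 1.876 -4.481 1.13
v 0.144 -2.31 0.348
v 0.035 -3.937 1.655
v 2.805 -1.623 1.425
v 2.696 -3.25 2.732
v 0.964 -1.079 1.95
v 0.855 -2.706 3.256
v 1.305 -0.961 -1.907
v 1.618 -0.619 -2.118
v 1.635 -0.599 -0.833
v 1.338 -0.482 -2.078
v 1.044 -0.528 -1.973
v 0.85 -0.739 -1.842
v 0.83 -1.035 -1.736
v 0.992 -1.303 -1.695
v 1.272 -1.44 -1.735
v 1.566 -1.394 -1.841
v 1.76 -1.183 -1.972
v 1.78 -0.887 -2.078
f 1 38 17
f 38 12 41
f 17 41 6
f 38 41 17
f 1 17 13
f 17 6 18
f 13 18 2
f 17 18 13
f 1 13 22
f 13 2 23
f 22 23 8
f 13 23 22
f 1 22 34
f 22 8 37
f 34 37 11
f 22 37 34
f 1 34 38
f 34 11 42
f 38 42 12
f 34 42 38
f 2 18 29
f 18 6 32
f 29 32 10
f 18 32 29
f 6 41 19
f 41 12 40
f 19 40 5
f 41 40 19
f 12 42 39
f 42 11 35
f 39 35 3
f 42 35 39
f 11 37 36
f 37 8 24
f 36 24 7
f 37 24 36
f 8 23 28
f 23 2 25
f 28 25 9
f 23 25 28
f 4 30 16
f 30 10 31
f 16 31 5
f 30 31 16
f 4 16 14
f 16 5 15
f 14 15 3
f 16 15 14
f 4 14 21
f 14 3 20
f 21 20 7
f 14 20 21
f 4 21 26
f 21 7 27
f 26 27 9
f 21 27 26
f 4 26 30
f 26 9 33
f 30 33 10
f 26 33 30
f 5 31 19
f 31 10 32
f 19 32 6
f 31 32 19
f 3 15 39
f 15 5 40
f 39 40 12
f 15 40 39
f 7 20 36
f 20 3 35
f 36 35 11
f 20 35 36
f 9 27 28
f 27 7 24
f 28 24 8
f 27 24 28
f 10 33 29
f 33 9 25
f 29 25 2
f 33 25 29
f 44 46 43
f 47 44 43
f 43 46 45
f 45 47 43
f 44 50 46
f 48 44 47
f 48 50 44
f 46 50 45
f 49 47 45
f 45 50 49
f 49 48 47
f 50 48 49
f 52 54 51
f 55 52 51
f 51 54 53
f 53 55 51
f 52 58 54
f 56 52 55
f 56 58 52
f 54 58 53
f 57 55 53
f 53 58 57
f 57 56 55
f 58 56 57
f 60 59 62
f 60 62 61
f 62 59 63
f 62 63 61
f 63 59 64
f 63 64 61
f 64 59 65
f 64 65 61
f 65 59 66
f 65 66 61
f 66 59 67
f 66 67 61
f 67 59 68
f 67 68 61
f 68 59 69
f 68 69 61
f 69 59 70
f 69 70 61
f 70 59 60
f 70 60 61



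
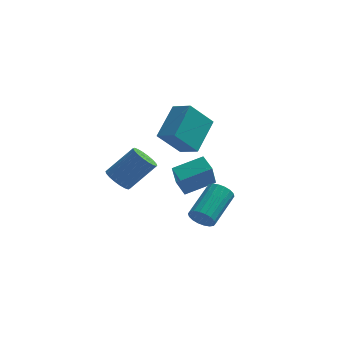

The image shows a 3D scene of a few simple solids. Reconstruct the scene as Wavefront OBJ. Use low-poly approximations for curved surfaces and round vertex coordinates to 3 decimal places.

v -1.11 0.891 2.326
v -2.148 0.351 3.654
v -0.554 2.539 3.43
v -1.591 1.999 4.758
v -0.209 0.281 2.782
v -1.246 -0.259 4.11
v 0.348 1.929 3.886
v -0.69 1.389 5.214
v -1.593 3.235 -1.319
v -1.709 2.52 0.13
v -0.151 3.992 -0.83
v -0.267 3.276 0.618
v -1.073 2.464 -1.658
v -1.189 1.748 -0.21
v 0.369 3.22 -1.17
v 0.253 2.505 0.279
v 0.258 -2.202 -0.204
v 0.816 -2.226 -0.627
v 1.519 -0.523 0.2
v 0.962 -0.498 0.624
v 0.61 -2.061 -0.792
v 1.313 -0.357 0.035
v 0.335 -1.924 -0.841
v 1.038 -0.22 -0.014
v 0.044 -1.841 -0.764
v 0.747 -0.138 0.063
v -0.204 -1.83 -0.576
v 0.5 -0.127 0.251
v -0.36 -1.893 -0.314
v 0.343 -0.189 0.513
v -0.394 -2.017 -0.03
v 0.309 -0.313 0.797
v -0.299 -2.177 0.22
v 0.404 -0.474 1.047
v -0.093 -2.343 0.385
v 0.61 -0.639 1.212
v 0.182 -2.48 0.434
v 0.885 -0.776 1.261
v 0.473 -2.562 0.357
v 1.176 -0.859 1.184
v 0.72 -2.573 0.169
v 1.424 -0.87 0.996
v 0.877 -2.511 -0.093
v 1.58 -0.807 0.734
v 0.911 -2.387 -0.377
v 1.614 -0.683 0.45
v -3.461 -3.149 2.72
v -2.921 -3.534 2.39
v -1.74 -2.975 3.671
v -2.279 -2.591 4
v -2.902 -3.24 2.243
v -1.72 -2.681 3.524
v -2.993 -2.927 2.191
v -1.811 -2.368 3.472
v -3.177 -2.659 2.244
v -1.995 -2.1 3.525
v -3.417 -2.488 2.39
v -2.235 -1.929 3.671
v -3.665 -2.448 2.602
v -2.484 -1.889 3.883
v -3.874 -2.547 2.838
v -2.692 -1.988 4.119
v -4 -2.765 3.049
v -2.819 -2.206 4.33
v -4.02 -3.059 3.196
v -2.838 -2.5 4.477
v -3.929 -3.372 3.248
v -2.747 -2.813 4.529
v -3.745 -3.64 3.195
v -2.563 -3.081 4.476
v -3.505 -3.811 3.049
v -2.323 -3.252 4.33
v -3.256 -3.851 2.837
v -2.075 -3.292 4.118
v -3.048 -3.752 2.601
v -1.866 -3.193 3.882
f 2 4 1
f 5 2 1
f 1 4 3
f 3 5 1
f 2 8 4
f 6 2 5
f 6 8 2
f 4 8 3
f 7 5 3
f 3 8 7
f 7 6 5
f 8 6 7
f 10 12 9
f 13 10 9
f 9 12 11
f 11 13 9
f 10 16 12
f 14 10 13
f 14 16 10
f 12 16 11
f 15 13 11
f 11 16 15
f 15 14 13
f 16 14 15
f 18 17 21
f 18 21 19
f 19 21 22
f 19 22 20
f 21 17 23
f 21 23 22
f 22 23 24
f 22 24 20
f 23 17 25
f 23 25 24
f 24 25 26
f 24 26 20
f 25 17 27
f 25 27 26
f 26 27 28
f 26 28 20
f 27 17 29
f 27 29 28
f 28 29 30
f 28 30 20
f 29 17 31
f 29 31 30
f 30 31 32
f 30 32 20
f 31 17 33
f 31 33 32
f 32 33 34
f 32 34 20
f 33 17 35
f 33 35 34
f 34 35 36
f 34 36 20
f 35 17 37
f 35 37 36
f 36 37 38
f 36 38 20
f 37 17 39
f 37 39 38
f 38 39 40
f 38 40 20
f 39 17 41
f 39 41 40
f 40 41 42
f 40 42 20
f 41 17 43
f 41 43 42
f 42 43 44
f 42 44 20
f 43 17 45
f 43 45 44
f 44 45 46
f 44 46 20
f 45 17 18
f 45 18 46
f 46 18 19
f 46 19 20
f 48 47 51
f 48 51 49
f 49 51 52
f 49 52 50
f 51 47 53
f 51 53 52
f 52 53 54
f 52 54 50
f 53 47 55
f 53 55 54
f 54 55 56
f 54 56 50
f 55 47 57
f 55 57 56
f 56 57 58
f 56 58 50
f 57 47 59
f 57 59 58
f 58 59 60
f 58 60 50
f 59 47 61
f 59 61 60
f 60 61 62
f 60 62 50
f 61 47 63
f 61 63 62
f 62 63 64
f 62 64 50
f 63 47 65
f 63 65 64
f 64 65 66
f 64 66 50
f 65 47 67
f 65 67 66
f 66 67 68
f 66 68 50
f 67 47 69
f 67 69 68
f 68 69 70
f 68 70 50
f 69 47 71
f 69 71 70
f 70 71 72
f 70 72 50
f 71 47 73
f 71 73 72
f 72 73 74
f 72 74 50
f 73 47 75
f 73 75 74
f 74 75 76
f 74 76 50
f 75 47 48
f 75 48 76
f 76 48 49
f 76 49 50



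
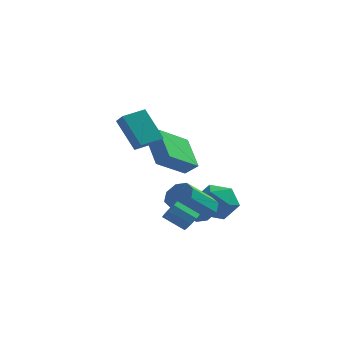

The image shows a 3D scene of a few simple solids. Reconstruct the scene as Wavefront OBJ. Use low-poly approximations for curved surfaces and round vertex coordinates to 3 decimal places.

v 0.31 1.025 -0.796
v -0.624 2.428 0.389
v 1.304 2.604 -1.883
v 0.371 4.008 -0.698
v 0.989 0.992 -0.222
v 0.056 2.396 0.963
v 1.984 2.572 -1.309
v 1.05 3.975 -0.124
v 3.062 -2.404 -3.019
v 3.4 -2.364 -2.537
v 2.356 -2.436 -1.799
v 2.018 -2.476 -2.281
v 3.288 -1.995 -2.659
v 2.245 -2.067 -1.921
v 3.071 -1.818 -2.949
v 2.027 -1.89 -2.211
v 2.849 -1.915 -3.272
v 1.806 -1.987 -2.534
v 2.727 -2.241 -3.477
v 1.683 -2.313 -2.739
v 2.761 -2.643 -3.467
v 1.718 -2.715 -2.729
v 2.936 -2.933 -3.248
v 1.893 -3.005 -2.51
v 3.17 -2.976 -2.921
v 2.126 -3.048 -2.184
v 3.353 -2.751 -2.641
v 2.309 -2.823 -1.903
v 2.004 3.6 -3.895
v 3.095 3.928 -3.49
v 2.585 1.732 -3.95
v 3.676 2.06 -3.545
v 2.714 2.131 -2.816
v 2.355 3.284 -2.782
v 3.325 2.376 -4.658
v 2.966 3.529 -4.624
v 3.911 3.171 -3.961
v 3.534 3.02 -2.823
v 2.146 2.64 -4.617
v 1.769 2.489 -3.479
v 0.058 -1.571 0.951
v 0.539 -2.12 1.459
v -0.989 -1.044 2.509
v -0.507 -1.593 3.018
v 0.867 -0.647 1.182
v 1.349 -1.196 1.691
v -0.179 -0.12 2.741
v 0.302 -0.669 3.249
v 2.684 1.06 -3.58
v 3.378 1.091 -3.09
v 2.49 -0.23 -1.75
v 1.796 -0.26 -2.24
v 2.941 1.546 -2.931
v 2.053 0.225 -1.591
v 2.353 1.716 -3.152
v 1.466 0.396 -1.812
v 1.959 1.503 -3.624
v 1.072 0.182 -2.284
v 1.99 1.03 -4.07
v 1.102 -0.291 -2.73
v 2.427 0.575 -4.229
v 1.539 -0.746 -2.889
v 3.014 0.404 -4.008
v 2.127 -0.916 -2.668
v 3.408 0.618 -3.536
v 2.521 -0.703 -2.196
f 2 4 1
f 5 2 1
f 1 4 3
f 3 5 1
f 2 8 4
f 6 2 5
f 6 8 2
f 4 8 3
f 7 5 3
f 3 8 7
f 7 6 5
f 8 6 7
f 10 9 13
f 10 13 11
f 11 13 14
f 11 14 12
f 13 9 15
f 13 15 14
f 14 15 16
f 14 16 12
f 15 9 17
f 15 17 16
f 16 17 18
f 16 18 12
f 17 9 19
f 17 19 18
f 18 19 20
f 18 20 12
f 19 9 21
f 19 21 20
f 20 21 22
f 20 22 12
f 21 9 23
f 21 23 22
f 22 23 24
f 22 24 12
f 23 9 25
f 23 25 24
f 24 25 26
f 24 26 12
f 25 9 27
f 25 27 26
f 26 27 28
f 26 28 12
f 27 9 10
f 27 10 28
f 28 10 11
f 28 11 12
f 29 40 34
f 29 34 30
f 29 30 36
f 29 36 39
f 29 39 40
f 30 34 38
f 34 40 33
f 40 39 31
f 39 36 35
f 36 30 37
f 32 38 33
f 32 33 31
f 32 31 35
f 32 35 37
f 32 37 38
f 33 38 34
f 31 33 40
f 35 31 39
f 37 35 36
f 38 37 30
f 42 44 41
f 45 42 41
f 41 44 43
f 43 45 41
f 42 48 44
f 46 42 45
f 46 48 42
f 44 48 43
f 47 45 43
f 43 48 47
f 47 46 45
f 48 46 47
f 50 49 53
f 50 53 51
f 51 53 54
f 51 54 52
f 53 49 55
f 53 55 54
f 54 55 56
f 54 56 52
f 55 49 57
f 55 57 56
f 56 57 58
f 56 58 52
f 57 49 59
f 57 59 58
f 58 59 60
f 58 60 52
f 59 49 61
f 59 61 60
f 60 61 62
f 60 62 52
f 61 49 63
f 61 63 62
f 62 63 64
f 62 64 52
f 63 49 65
f 63 65 64
f 64 65 66
f 64 66 52
f 65 49 50
f 65 50 66
f 66 50 51
f 66 51 52



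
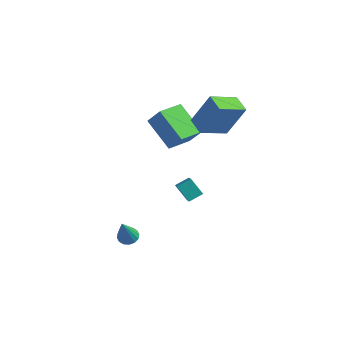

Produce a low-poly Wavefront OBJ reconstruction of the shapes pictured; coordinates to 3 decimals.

v 2.004 -1.407 0.214
v 2.375 -0.733 0.574
v 2.777 -1.408 -0.582
v 3.149 -0.734 -0.222
v 2.731 -2.186 0.922
v 3.103 -1.512 1.282
v 3.505 -2.187 0.126
v 3.876 -1.513 0.486
v 0.429 1.943 2.708
v 1.282 2.46 4.646
v 1.002 3.523 2.035
v 1.855 4.039 3.973
v 1.405 1.461 2.407
v 2.258 1.977 4.345
v 1.978 3.04 1.734
v 2.831 3.557 3.672
v -2.068 1.416 1.878
v -1.265 1.462 2.937
v -1.902 2.995 1.683
v -1.099 3.042 2.742
v -0.361 1.078 0.598
v 0.442 1.125 1.657
v -0.195 2.658 0.403
v 0.608 2.704 1.462
v 0.1 -2.94 -3.799
v 0.477 -3.301 -4.074
v 0.48 -3.88 -2.041
v 0.647 -3.063 -3.983
v 0.669 -2.792 -3.844
v 0.539 -2.561 -3.692
v 0.291 -2.432 -3.569
v -0.008 -2.438 -3.508
v -0.278 -2.579 -3.525
v -0.447 -2.817 -3.615
v -0.47 -3.088 -3.755
v -0.34 -3.319 -3.907
v -0.092 -3.448 -4.029
v 0.207 -3.442 -4.091
f 2 4 1
f 5 2 1
f 1 4 3
f 3 5 1
f 2 8 4
f 6 2 5
f 6 8 2
f 4 8 3
f 7 5 3
f 3 8 7
f 7 6 5
f 8 6 7
f 10 12 9
f 13 10 9
f 9 12 11
f 11 13 9
f 10 16 12
f 14 10 13
f 14 16 10
f 12 16 11
f 15 13 11
f 11 16 15
f 15 14 13
f 16 14 15
f 18 20 17
f 21 18 17
f 17 20 19
f 19 21 17
f 18 24 20
f 22 18 21
f 22 24 18
f 20 24 19
f 23 21 19
f 19 24 23
f 23 22 21
f 24 22 23
f 26 25 28
f 26 28 27
f 28 25 29
f 28 29 27
f 29 25 30
f 29 30 27
f 30 25 31
f 30 31 27
f 31 25 32
f 31 32 27
f 32 25 33
f 32 33 27
f 33 25 34
f 33 34 27
f 34 25 35
f 34 35 27
f 35 25 36
f 35 36 27
f 36 25 37
f 36 37 27
f 37 25 38
f 37 38 27
f 38 25 26
f 38 26 27



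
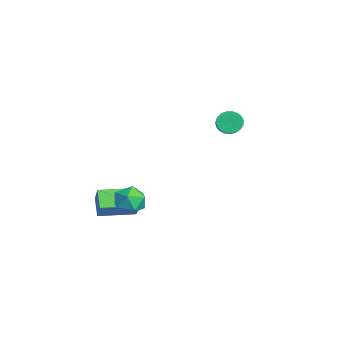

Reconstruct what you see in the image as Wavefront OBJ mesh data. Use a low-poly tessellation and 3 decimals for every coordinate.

v -2.605 2.341 1.433
v -2.284 2.787 1.068
v -0.893 2.485 1.922
v -1.215 2.039 2.287
v -2.378 2.941 1.275
v -0.988 2.638 2.13
v -2.512 2.99 1.51
v -1.121 2.688 2.364
v -2.661 2.927 1.731
v -1.271 2.625 2.586
v -2.801 2.763 1.901
v -1.41 2.461 2.755
v -2.907 2.526 1.99
v -1.517 2.224 2.844
v -2.961 2.257 1.982
v -1.57 1.955 2.837
v -2.954 2.003 1.88
v -1.563 1.7 2.734
v -2.886 1.807 1.7
v -1.495 1.504 2.554
v -2.769 1.703 1.474
v -1.378 1.401 2.328
v -2.625 1.71 1.241
v -1.234 1.408 2.095
v -2.477 1.826 1.041
v -1.086 1.524 1.895
v -2.351 2.031 0.909
v -0.96 1.729 1.763
v -2.269 2.29 0.867
v -0.878 1.987 1.722
v -2.246 2.557 0.924
v -0.855 2.255 1.778
v 2.557 -2.887 0.254
v 3.376 -2.966 0.511
v 2.584 -4.194 -0.231
v 3.403 -4.273 0.026
v 2.771 -4.219 0.61
v 2.755 -3.41 0.91
v 3.205 -3.75 -0.63
v 3.189 -2.941 -0.33
v 3.777 -3.499 -0.035
v 3.508 -3.789 0.731
v 2.452 -3.371 -0.451
v 2.183 -3.661 0.315
v 1.35 -4.806 -1.762
v 0.427 -4.753 -1.131
v 1.403 -2.988 -1.838
v 0.48 -2.935 -1.207
v 2 -4.785 -0.813
v 1.077 -4.732 -0.182
v 2.053 -2.967 -0.889
v 1.13 -2.914 -0.258
f 2 1 5
f 2 5 3
f 3 5 6
f 3 6 4
f 5 1 7
f 5 7 6
f 6 7 8
f 6 8 4
f 7 1 9
f 7 9 8
f 8 9 10
f 8 10 4
f 9 1 11
f 9 11 10
f 10 11 12
f 10 12 4
f 11 1 13
f 11 13 12
f 12 13 14
f 12 14 4
f 13 1 15
f 13 15 14
f 14 15 16
f 14 16 4
f 15 1 17
f 15 17 16
f 16 17 18
f 16 18 4
f 17 1 19
f 17 19 18
f 18 19 20
f 18 20 4
f 19 1 21
f 19 21 20
f 20 21 22
f 20 22 4
f 21 1 23
f 21 23 22
f 22 23 24
f 22 24 4
f 23 1 25
f 23 25 24
f 24 25 26
f 24 26 4
f 25 1 27
f 25 27 26
f 26 27 28
f 26 28 4
f 27 1 29
f 27 29 28
f 28 29 30
f 28 30 4
f 29 1 31
f 29 31 30
f 30 31 32
f 30 32 4
f 31 1 2
f 31 2 32
f 32 2 3
f 32 3 4
f 33 44 38
f 33 38 34
f 33 34 40
f 33 40 43
f 33 43 44
f 34 38 42
f 38 44 37
f 44 43 35
f 43 40 39
f 40 34 41
f 36 42 37
f 36 37 35
f 36 35 39
f 36 39 41
f 36 41 42
f 37 42 38
f 35 37 44
f 39 35 43
f 41 39 40
f 42 41 34
f 46 48 45
f 49 46 45
f 45 48 47
f 47 49 45
f 46 52 48
f 50 46 49
f 50 52 46
f 48 52 47
f 51 49 47
f 47 52 51
f 51 50 49
f 52 50 51



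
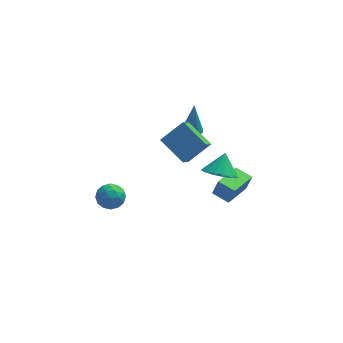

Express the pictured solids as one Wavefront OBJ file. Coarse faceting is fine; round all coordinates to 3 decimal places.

v 2.982 -2.014 0.745
v 3.832 -1.872 0.37
v 3.298 -1.346 1.715
v 3.525 -1.476 0.198
v 3.046 -1.252 0.199
v 2.546 -1.269 0.373
v 2.185 -1.523 0.666
v 2.077 -1.933 0.983
v 2.256 -2.369 1.225
v 2.666 -2.692 1.314
v 3.177 -2.8 1.223
v 3.625 -2.659 0.979
v 3.87 -2.313 0.662
v 1.123 -3.322 3.041
v 0.1 -2.22 3.767
v 1.429 -2.552 2.303
v 0.405 -1.45 3.029
v 2.235 -2.89 3.951
v 1.211 -1.788 4.677
v 2.54 -2.12 3.213
v 1.517 -1.018 3.939
v -2.735 -2.995 0.283
v -2.343 -2.795 0.913
v -2.337 -4.165 0.407
v -1.945 -3.965 1.037
v -2.713 -3.973 1.048
v -2.959 -3.25 0.972
v -1.721 -3.71 0.348
v -1.967 -2.987 0.272
v -1.717 -3.237 0.953
v -2.33 -3.4 1.385
v -2.35 -3.56 -0.065
v -2.963 -3.723 0.367
v -2.574 -2.792 0.587
v -2.106 -4.168 0.733
v -2.557 -4.172 0.74
v -2.327 -4.055 1.11
v -2.936 -3.06 0.622
v -2.706 -2.942 0.992
v -2.923 -3.635 1.072
v -1.974 -4.018 0.328
v -1.744 -3.9 0.698
v -2.353 -2.905 0.21
v -2.123 -2.788 0.58
v -1.757 -3.325 0.248
v -1.976 -2.935 0.981
v -1.742 -3.622 1.053
v -1.61 -3.472 0.649
v -1.755 -3.047 0.604
v -2.336 -3.03 1.235
v -2.102 -3.718 1.308
v -2.553 -3.723 1.315
v -2.698 -3.298 1.27
v -1.968 -3.29 1.258
v -2.578 -3.242 0.012
v -2.344 -3.93 0.085
v -1.982 -3.662 0.05
v -2.127 -3.237 0.005
v -2.938 -3.338 0.267
v -2.704 -4.025 0.339
v -2.925 -3.913 0.716
v -3.07 -3.488 0.671
v -2.712 -3.67 0.062
v 3.577 -0.623 -3.148
v 3.872 -0.59 -2.224
v 2.794 -0.027 -2.92
v 3.089 0.006 -1.996
v 4.591 0.854 -3.524
v 4.886 0.887 -2.6
v 3.808 1.45 -3.296
v 4.103 1.483 -2.372
v 1.846 1.192 1.129
v 2.352 0.976 1.135
v 1.954 1.488 2.891
v 2.381 1.31 1.077
v 2.205 1.598 1.039
v 1.893 1.732 1.035
v 1.562 1.659 1.068
v 1.34 1.407 1.124
v 1.312 1.074 1.181
v 1.487 0.785 1.219
v 1.8 0.652 1.223
v 2.13 0.725 1.19
f 2 1 4
f 2 4 3
f 4 1 5
f 4 5 3
f 5 1 6
f 5 6 3
f 6 1 7
f 6 7 3
f 7 1 8
f 7 8 3
f 8 1 9
f 8 9 3
f 9 1 10
f 9 10 3
f 10 1 11
f 10 11 3
f 11 1 12
f 11 12 3
f 12 1 13
f 12 13 3
f 13 1 2
f 13 2 3
f 15 17 14
f 18 15 14
f 14 17 16
f 16 18 14
f 15 21 17
f 19 15 18
f 19 21 15
f 17 21 16
f 20 18 16
f 16 21 20
f 20 19 18
f 21 19 20
f 22 59 38
f 59 33 62
f 38 62 27
f 59 62 38
f 22 38 34
f 38 27 39
f 34 39 23
f 38 39 34
f 22 34 43
f 34 23 44
f 43 44 29
f 34 44 43
f 22 43 55
f 43 29 58
f 55 58 32
f 43 58 55
f 22 55 59
f 55 32 63
f 59 63 33
f 55 63 59
f 23 39 50
f 39 27 53
f 50 53 31
f 39 53 50
f 27 62 40
f 62 33 61
f 40 61 26
f 62 61 40
f 33 63 60
f 63 32 56
f 60 56 24
f 63 56 60
f 32 58 57
f 58 29 45
f 57 45 28
f 58 45 57
f 29 44 49
f 44 23 46
f 49 46 30
f 44 46 49
f 25 51 37
f 51 31 52
f 37 52 26
f 51 52 37
f 25 37 35
f 37 26 36
f 35 36 24
f 37 36 35
f 25 35 42
f 35 24 41
f 42 41 28
f 35 41 42
f 25 42 47
f 42 28 48
f 47 48 30
f 42 48 47
f 25 47 51
f 47 30 54
f 51 54 31
f 47 54 51
f 26 52 40
f 52 31 53
f 40 53 27
f 52 53 40
f 24 36 60
f 36 26 61
f 60 61 33
f 36 61 60
f 28 41 57
f 41 24 56
f 57 56 32
f 41 56 57
f 30 48 49
f 48 28 45
f 49 45 29
f 48 45 49
f 31 54 50
f 54 30 46
f 50 46 23
f 54 46 50
f 65 67 64
f 68 65 64
f 64 67 66
f 66 68 64
f 65 71 67
f 69 65 68
f 69 71 65
f 67 71 66
f 70 68 66
f 66 71 70
f 70 69 68
f 71 69 70
f 73 72 75
f 73 75 74
f 75 72 76
f 75 76 74
f 76 72 77
f 76 77 74
f 77 72 78
f 77 78 74
f 78 72 79
f 78 79 74
f 79 72 80
f 79 80 74
f 80 72 81
f 80 81 74
f 81 72 82
f 81 82 74
f 82 72 83
f 82 83 74
f 83 72 73
f 83 73 74



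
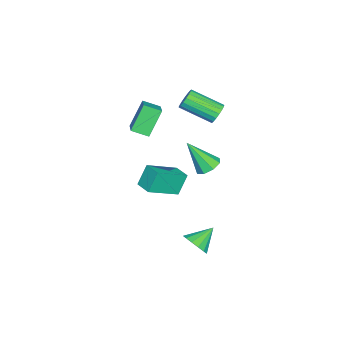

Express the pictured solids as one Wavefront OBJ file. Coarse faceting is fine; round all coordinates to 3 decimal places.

v -3.756 2.85 3.366
v -3.221 2.699 2.974
v -3.069 0.879 3.882
v -3.604 1.03 4.274
v -3.088 2.841 3.236
v -2.937 1.02 4.144
v -3.109 2.984 3.527
v -2.957 1.164 4.435
v -3.277 3.097 3.782
v -3.126 1.277 4.69
v -3.556 3.154 3.941
v -3.404 1.333 4.849
v -3.88 3.14 3.968
v -3.728 1.32 4.876
v -4.175 3.061 3.858
v -4.024 1.24 4.766
v -4.375 2.933 3.635
v -4.223 1.112 4.543
v -4.432 2.786 3.35
v -4.281 0.966 4.258
v -4.335 2.654 3.069
v -4.184 0.833 3.977
v -4.105 2.567 2.856
v -3.954 0.746 3.764
v -3.795 2.545 2.76
v -3.644 0.724 3.668
v -3.476 2.593 2.803
v -3.324 0.772 3.71
v -3.3 2.503 -0.723
v -2.502 2.526 -0.772
v -3.16 1.297 1.003
v -2.73 2.983 -0.434
v -3.291 3.159 -0.266
v -3.858 2.95 -0.365
v -4.098 2.479 -0.674
v -3.871 2.022 -1.012
v -3.309 1.846 -1.181
v -2.742 2.055 -1.081
v -2.716 -0.044 3.97
v -2.499 -0.986 4.352
v -1.432 0.527 4.648
v -1.215 -0.415 5.03
v -1.765 -0.425 2.49
v -1.548 -1.367 2.872
v -0.481 0.146 3.168
v -0.264 -0.796 3.55
v 1.599 3.465 -3.195
v 2.132 4.132 -3.09
v 0.601 4.135 -2.385
v 1.898 4.227 -3.457
v 1.585 4.119 -3.754
v 1.275 3.835 -3.901
v 1.052 3.451 -3.858
v 0.976 3.072 -3.638
v 1.067 2.798 -3.3
v 1.3 2.702 -2.933
v 1.614 2.811 -2.636
v 1.924 3.095 -2.489
v 2.146 3.478 -2.532
v 2.223 3.858 -2.752
v -0.101 -0.391 -0.61
v -0.679 -0.079 0.615
v -1.525 0.789 -1.583
v -2.103 1.101 -0.358
v 0.543 0.459 -0.522
v -0.035 0.771 0.703
v -0.881 1.639 -1.495
v -1.459 1.951 -0.27
f 2 1 5
f 2 5 3
f 3 5 6
f 3 6 4
f 5 1 7
f 5 7 6
f 6 7 8
f 6 8 4
f 7 1 9
f 7 9 8
f 8 9 10
f 8 10 4
f 9 1 11
f 9 11 10
f 10 11 12
f 10 12 4
f 11 1 13
f 11 13 12
f 12 13 14
f 12 14 4
f 13 1 15
f 13 15 14
f 14 15 16
f 14 16 4
f 15 1 17
f 15 17 16
f 16 17 18
f 16 18 4
f 17 1 19
f 17 19 18
f 18 19 20
f 18 20 4
f 19 1 21
f 19 21 20
f 20 21 22
f 20 22 4
f 21 1 23
f 21 23 22
f 22 23 24
f 22 24 4
f 23 1 25
f 23 25 24
f 24 25 26
f 24 26 4
f 25 1 27
f 25 27 26
f 26 27 28
f 26 28 4
f 27 1 2
f 27 2 28
f 28 2 3
f 28 3 4
f 30 29 32
f 30 32 31
f 32 29 33
f 32 33 31
f 33 29 34
f 33 34 31
f 34 29 35
f 34 35 31
f 35 29 36
f 35 36 31
f 36 29 37
f 36 37 31
f 37 29 38
f 37 38 31
f 38 29 30
f 38 30 31
f 40 42 39
f 43 40 39
f 39 42 41
f 41 43 39
f 40 46 42
f 44 40 43
f 44 46 40
f 42 46 41
f 45 43 41
f 41 46 45
f 45 44 43
f 46 44 45
f 48 47 50
f 48 50 49
f 50 47 51
f 50 51 49
f 51 47 52
f 51 52 49
f 52 47 53
f 52 53 49
f 53 47 54
f 53 54 49
f 54 47 55
f 54 55 49
f 55 47 56
f 55 56 49
f 56 47 57
f 56 57 49
f 57 47 58
f 57 58 49
f 58 47 59
f 58 59 49
f 59 47 60
f 59 60 49
f 60 47 48
f 60 48 49
f 62 64 61
f 65 62 61
f 61 64 63
f 63 65 61
f 62 68 64
f 66 62 65
f 66 68 62
f 64 68 63
f 67 65 63
f 63 68 67
f 67 66 65
f 68 66 67



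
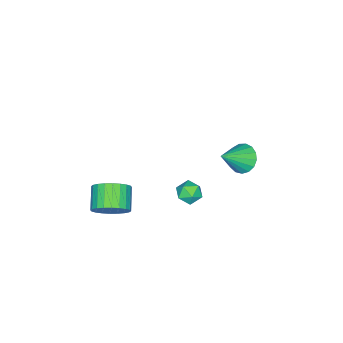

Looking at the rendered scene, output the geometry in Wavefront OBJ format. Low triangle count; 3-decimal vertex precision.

v 1.377 1.624 1.614
v 1.822 1.8 2.187
v 2.298 1.06 1.073
v 2.743 1.236 1.646
v 2.192 0.741 1.739
v 1.623 1.089 2.073
v 2.497 1.771 1.187
v 1.928 2.119 1.521
v 2.514 1.891 1.923
v 2.325 1.254 2.265
v 1.795 1.606 0.995
v 1.606 0.969 1.337
v -4.337 0.689 -1.668
v -3.71 1.068 -2.258
v -2.903 0.211 -0.452
v -3.825 1.409 -1.988
v -4.057 1.586 -1.646
v -4.353 1.557 -1.308
v -4.645 1.329 -1.053
v -4.867 0.955 -0.939
v -4.967 0.519 -0.992
v -4.923 0.123 -1.2
v -4.745 -0.144 -1.515
v -4.473 -0.22 -1.865
v -4.17 -0.088 -2.17
v -3.905 0.222 -2.361
v -3.739 0.639 -2.392
v 2.997 -2.719 -1.641
v 3.601 -2.707 -0.794
v 2.547 -3.369 -0.033
v 1.943 -3.381 -0.879
v 3.406 -2.353 -0.757
v 2.351 -3.016 0.005
v 3.148 -2.055 -0.855
v 2.094 -2.718 -0.093
v 2.867 -1.858 -1.072
v 1.813 -2.521 -0.31
v 2.607 -1.792 -1.375
v 1.552 -2.455 -0.614
v 2.405 -1.867 -1.72
v 1.351 -2.53 -0.958
v 2.294 -2.072 -2.052
v 1.239 -2.735 -1.29
v 2.29 -2.375 -2.321
v 1.235 -3.038 -1.56
v 2.393 -2.731 -2.487
v 1.339 -3.393 -1.726
v 2.589 -3.084 -2.525
v 1.534 -3.747 -1.763
v 2.846 -3.382 -2.427
v 1.792 -4.045 -1.665
v 3.127 -3.579 -2.21
v 2.073 -4.242 -1.448
v 3.388 -3.645 -1.906
v 2.333 -4.308 -1.145
v 3.589 -3.57 -1.562
v 2.535 -4.233 -0.8
v 3.701 -3.365 -1.23
v 2.646 -4.028 -0.468
v 3.705 -3.062 -0.96
v 2.65 -3.725 -0.199
f 1 12 6
f 1 6 2
f 1 2 8
f 1 8 11
f 1 11 12
f 2 6 10
f 6 12 5
f 12 11 3
f 11 8 7
f 8 2 9
f 4 10 5
f 4 5 3
f 4 3 7
f 4 7 9
f 4 9 10
f 5 10 6
f 3 5 12
f 7 3 11
f 9 7 8
f 10 9 2
f 14 13 16
f 14 16 15
f 16 13 17
f 16 17 15
f 17 13 18
f 17 18 15
f 18 13 19
f 18 19 15
f 19 13 20
f 19 20 15
f 20 13 21
f 20 21 15
f 21 13 22
f 21 22 15
f 22 13 23
f 22 23 15
f 23 13 24
f 23 24 15
f 24 13 25
f 24 25 15
f 25 13 26
f 25 26 15
f 26 13 27
f 26 27 15
f 27 13 14
f 27 14 15
f 29 28 32
f 29 32 30
f 30 32 33
f 30 33 31
f 32 28 34
f 32 34 33
f 33 34 35
f 33 35 31
f 34 28 36
f 34 36 35
f 35 36 37
f 35 37 31
f 36 28 38
f 36 38 37
f 37 38 39
f 37 39 31
f 38 28 40
f 38 40 39
f 39 40 41
f 39 41 31
f 40 28 42
f 40 42 41
f 41 42 43
f 41 43 31
f 42 28 44
f 42 44 43
f 43 44 45
f 43 45 31
f 44 28 46
f 44 46 45
f 45 46 47
f 45 47 31
f 46 28 48
f 46 48 47
f 47 48 49
f 47 49 31
f 48 28 50
f 48 50 49
f 49 50 51
f 49 51 31
f 50 28 52
f 50 52 51
f 51 52 53
f 51 53 31
f 52 28 54
f 52 54 53
f 53 54 55
f 53 55 31
f 54 28 56
f 54 56 55
f 55 56 57
f 55 57 31
f 56 28 58
f 56 58 57
f 57 58 59
f 57 59 31
f 58 28 60
f 58 60 59
f 59 60 61
f 59 61 31
f 60 28 29
f 60 29 61
f 61 29 30
f 61 30 31



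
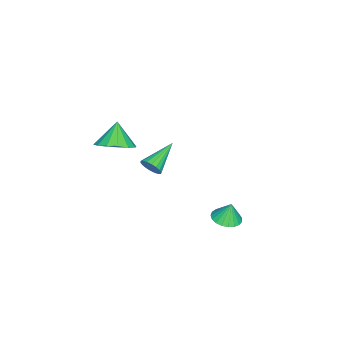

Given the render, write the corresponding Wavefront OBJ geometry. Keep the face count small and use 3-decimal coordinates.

v 2.804 -2.321 3.079
v 3.718 -2.378 3.689
v 1.976 -2.519 4.301
v 3.578 -1.826 3.684
v 3.232 -1.407 3.517
v 2.77 -1.232 3.233
v 2.318 -1.349 2.907
v 1.996 -1.726 2.628
v 1.891 -2.263 2.469
v 2.03 -2.815 2.474
v 2.377 -3.235 2.641
v 2.839 -3.409 2.925
v 3.291 -3.292 3.251
v 3.613 -2.915 3.53
v -0.868 2.449 -4.272
v -0.01 2.483 -4.232
v -0.932 2.691 -3.108
v -0.094 2.822 -4.307
v -0.312 3.097 -4.376
v -0.627 3.26 -4.427
v -0.983 3.283 -4.451
v -1.319 3.161 -4.444
v -1.578 2.917 -4.407
v -1.713 2.592 -4.347
v -1.703 2.242 -4.274
v -1.548 1.928 -4.201
v -1.276 1.704 -4.139
v -0.934 1.609 -4.101
v -0.58 1.659 -4.092
v -0.276 1.846 -4.115
v -0.074 2.138 -4.164
v -1.828 -2.241 -2.232
v -1.494 -2.067 -1.654
v -3.612 -1.679 -1.368
v -1.49 -1.807 -1.816
v -1.553 -1.632 -2.06
v -1.671 -1.578 -2.339
v -1.82 -1.655 -2.596
v -1.97 -1.848 -2.781
v -2.093 -2.119 -2.858
v -2.163 -2.414 -2.81
v -2.166 -2.675 -2.648
v -2.103 -2.85 -2.404
v -1.985 -2.904 -2.125
v -1.836 -2.827 -1.868
v -1.686 -2.634 -1.683
v -1.564 -2.363 -1.607
f 2 1 4
f 2 4 3
f 4 1 5
f 4 5 3
f 5 1 6
f 5 6 3
f 6 1 7
f 6 7 3
f 7 1 8
f 7 8 3
f 8 1 9
f 8 9 3
f 9 1 10
f 9 10 3
f 10 1 11
f 10 11 3
f 11 1 12
f 11 12 3
f 12 1 13
f 12 13 3
f 13 1 14
f 13 14 3
f 14 1 2
f 14 2 3
f 16 15 18
f 16 18 17
f 18 15 19
f 18 19 17
f 19 15 20
f 19 20 17
f 20 15 21
f 20 21 17
f 21 15 22
f 21 22 17
f 22 15 23
f 22 23 17
f 23 15 24
f 23 24 17
f 24 15 25
f 24 25 17
f 25 15 26
f 25 26 17
f 26 15 27
f 26 27 17
f 27 15 28
f 27 28 17
f 28 15 29
f 28 29 17
f 29 15 30
f 29 30 17
f 30 15 31
f 30 31 17
f 31 15 16
f 31 16 17
f 33 32 35
f 33 35 34
f 35 32 36
f 35 36 34
f 36 32 37
f 36 37 34
f 37 32 38
f 37 38 34
f 38 32 39
f 38 39 34
f 39 32 40
f 39 40 34
f 40 32 41
f 40 41 34
f 41 32 42
f 41 42 34
f 42 32 43
f 42 43 34
f 43 32 44
f 43 44 34
f 44 32 45
f 44 45 34
f 45 32 46
f 45 46 34
f 46 32 47
f 46 47 34
f 47 32 33
f 47 33 34



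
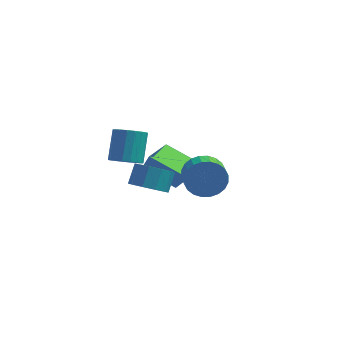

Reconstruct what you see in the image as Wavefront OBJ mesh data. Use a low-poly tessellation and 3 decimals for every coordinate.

v -1.017 3.176 -0.965
v -0.632 3.267 -0.025
v -0.516 5.082 -1.356
v -0.13 5.174 -0.416
v 0.89 2.526 -1.684
v 1.276 2.618 -0.744
v 1.392 4.433 -2.075
v 1.777 4.524 -1.135
v 3.03 -1.616 2.932
v 3.656 -1.737 2.072
v 3.975 -2.764 2.449
v 3.35 -2.644 3.308
v 3.92 -1.556 2.34
v 4.24 -2.584 2.717
v 4.049 -1.385 2.699
v 4.368 -2.412 3.075
v 4.022 -1.249 3.093
v 4.342 -2.276 3.469
v 3.845 -1.169 3.462
v 4.164 -2.196 3.838
v 3.543 -1.157 3.751
v 3.863 -2.184 4.127
v 3.164 -1.215 3.915
v 3.483 -2.242 4.291
v 2.764 -1.334 3.929
v 3.083 -2.361 4.305
v 2.405 -1.496 3.791
v 2.724 -2.523 4.168
v 2.14 -1.676 3.523
v 2.46 -2.704 3.9
v 2.012 -1.848 3.165
v 2.331 -2.875 3.541
v 2.038 -1.984 2.771
v 2.358 -3.011 3.147
v 2.216 -2.064 2.402
v 2.535 -3.091 2.778
v 2.517 -2.076 2.113
v 2.837 -3.103 2.489
v 2.897 -2.018 1.949
v 3.216 -3.045 2.325
v 3.297 -1.899 1.935
v 3.616 -2.926 2.311
v -1.117 0.022 1.942
v -0.745 -0.582 2.445
v -0.751 0.593 3.861
v -1.123 1.198 3.358
v -0.44 -0.397 2.294
v -0.447 0.778 3.709
v -0.27 -0.129 2.072
v -0.277 1.046 3.488
v -0.267 0.169 1.825
v -0.274 1.344 3.241
v -0.433 0.438 1.601
v -0.439 1.613 3.017
v -0.734 0.624 1.444
v -0.741 1.8 2.86
v -1.11 0.692 1.386
v -1.117 1.867 2.802
v -1.489 0.627 1.439
v -1.495 1.802 2.855
v -1.793 0.442 1.591
v -1.8 1.617 3.006
v -1.963 0.174 1.812
v -1.97 1.349 3.228
v -1.966 -0.124 2.059
v -1.973 1.051 3.475
v -1.801 -0.393 2.283
v -1.807 0.782 3.699
v -1.499 -0.58 2.44
v -1.506 0.596 3.856
v -1.123 -0.647 2.498
v -1.13 0.528 3.914
v -0.168 0.812 -0.532
v 0.842 0.873 -0.773
v 1.018 1.688 0.171
v 0.008 1.628 0.412
v 0.53 1.326 -1.106
v 0.707 2.141 -0.162
v -0.048 1.583 -1.22
v 0.129 2.398 -0.275
v -0.672 1.546 -1.071
v -0.495 2.361 -0.126
v -1.104 1.228 -0.716
v -0.927 2.043 0.228
v -1.178 0.752 -0.291
v -1.002 1.567 0.653
v -0.867 0.299 0.042
v -0.69 1.114 0.986
v -0.289 0.042 0.155
v -0.112 0.857 1.1
v 0.335 0.079 0.006
v 0.512 0.894 0.951
v 0.767 0.397 -0.348
v 0.944 1.212 0.596
f 2 4 1
f 5 2 1
f 1 4 3
f 3 5 1
f 2 8 4
f 6 2 5
f 6 8 2
f 4 8 3
f 7 5 3
f 3 8 7
f 7 6 5
f 8 6 7
f 10 9 13
f 10 13 11
f 11 13 14
f 11 14 12
f 13 9 15
f 13 15 14
f 14 15 16
f 14 16 12
f 15 9 17
f 15 17 16
f 16 17 18
f 16 18 12
f 17 9 19
f 17 19 18
f 18 19 20
f 18 20 12
f 19 9 21
f 19 21 20
f 20 21 22
f 20 22 12
f 21 9 23
f 21 23 22
f 22 23 24
f 22 24 12
f 23 9 25
f 23 25 24
f 24 25 26
f 24 26 12
f 25 9 27
f 25 27 26
f 26 27 28
f 26 28 12
f 27 9 29
f 27 29 28
f 28 29 30
f 28 30 12
f 29 9 31
f 29 31 30
f 30 31 32
f 30 32 12
f 31 9 33
f 31 33 32
f 32 33 34
f 32 34 12
f 33 9 35
f 33 35 34
f 34 35 36
f 34 36 12
f 35 9 37
f 35 37 36
f 36 37 38
f 36 38 12
f 37 9 39
f 37 39 38
f 38 39 40
f 38 40 12
f 39 9 41
f 39 41 40
f 40 41 42
f 40 42 12
f 41 9 10
f 41 10 42
f 42 10 11
f 42 11 12
f 44 43 47
f 44 47 45
f 45 47 48
f 45 48 46
f 47 43 49
f 47 49 48
f 48 49 50
f 48 50 46
f 49 43 51
f 49 51 50
f 50 51 52
f 50 52 46
f 51 43 53
f 51 53 52
f 52 53 54
f 52 54 46
f 53 43 55
f 53 55 54
f 54 55 56
f 54 56 46
f 55 43 57
f 55 57 56
f 56 57 58
f 56 58 46
f 57 43 59
f 57 59 58
f 58 59 60
f 58 60 46
f 59 43 61
f 59 61 60
f 60 61 62
f 60 62 46
f 61 43 63
f 61 63 62
f 62 63 64
f 62 64 46
f 63 43 65
f 63 65 64
f 64 65 66
f 64 66 46
f 65 43 67
f 65 67 66
f 66 67 68
f 66 68 46
f 67 43 69
f 67 69 68
f 68 69 70
f 68 70 46
f 69 43 71
f 69 71 70
f 70 71 72
f 70 72 46
f 71 43 44
f 71 44 72
f 72 44 45
f 72 45 46
f 74 73 77
f 74 77 75
f 75 77 78
f 75 78 76
f 77 73 79
f 77 79 78
f 78 79 80
f 78 80 76
f 79 73 81
f 79 81 80
f 80 81 82
f 80 82 76
f 81 73 83
f 81 83 82
f 82 83 84
f 82 84 76
f 83 73 85
f 83 85 84
f 84 85 86
f 84 86 76
f 85 73 87
f 85 87 86
f 86 87 88
f 86 88 76
f 87 73 89
f 87 89 88
f 88 89 90
f 88 90 76
f 89 73 91
f 89 91 90
f 90 91 92
f 90 92 76
f 91 73 93
f 91 93 92
f 92 93 94
f 92 94 76
f 93 73 74
f 93 74 94
f 94 74 75
f 94 75 76

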